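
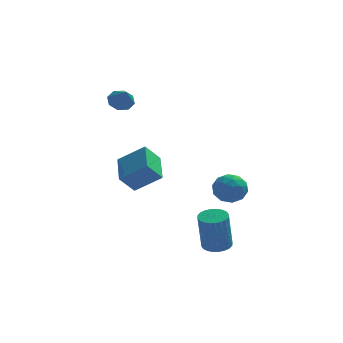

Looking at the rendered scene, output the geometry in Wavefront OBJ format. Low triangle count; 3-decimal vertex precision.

v 2.448 -2.602 -3.606
v 3.014 -3.047 -3.625
v 2.818 -3.382 -1.612
v 2.252 -2.938 -1.594
v 3.14 -2.801 -3.572
v 2.943 -3.136 -1.559
v 3.159 -2.525 -3.524
v 2.963 -2.86 -1.511
v 3.071 -2.261 -3.489
v 2.874 -2.596 -1.476
v 2.888 -2.049 -3.471
v 2.691 -2.384 -1.458
v 2.638 -1.921 -3.474
v 2.441 -2.256 -1.461
v 2.359 -1.896 -3.498
v 2.162 -2.231 -1.485
v 2.094 -1.98 -3.537
v 1.897 -2.315 -1.525
v 1.882 -2.158 -3.588
v 1.686 -2.493 -1.575
v 1.757 -2.404 -3.641
v 1.56 -2.739 -1.628
v 1.737 -2.68 -3.689
v 1.541 -3.015 -1.676
v 1.826 -2.944 -3.724
v 1.629 -3.279 -1.711
v 2.009 -3.156 -3.742
v 1.812 -3.491 -1.729
v 2.259 -3.284 -3.739
v 2.062 -3.619 -1.726
v 2.538 -3.309 -3.715
v 2.341 -3.644 -1.702
v 2.803 -3.225 -3.675
v 2.606 -3.56 -1.663
v 2.292 -0.936 -0.862
v 2.736 -0.515 -0.21
v 3.404 -1.845 -1.03
v 3.848 -1.424 -0.378
v 3.122 -1.908 -0.184
v 2.435 -1.346 -0.08
v 3.705 -1.014 -1.16
v 3.018 -0.452 -1.056
v 3.609 -0.563 -0.394
v 3.248 -1.115 0.209
v 2.892 -1.245 -1.449
v 2.531 -1.797 -0.846
v 2.417 -0.646 -0.521
v 3.723 -1.714 -0.719
v 3.297 -1.999 -0.605
v 3.557 -1.751 -0.222
v 2.24 -1.134 -0.445
v 2.5 -0.887 -0.062
v 2.727 -1.706 -0.047
v 3.64 -1.473 -1.178
v 3.9 -1.226 -0.795
v 2.583 -0.609 -1.018
v 2.843 -0.361 -0.635
v 3.413 -0.654 -1.193
v 3.19 -0.426 -0.246
v 3.844 -0.961 -0.345
v 3.76 -0.72 -0.805
v 3.356 -0.389 -0.743
v 2.978 -0.751 0.108
v 3.632 -1.285 0.009
v 3.205 -1.57 0.123
v 2.801 -1.24 0.184
v 3.492 -0.779 -0
v 2.508 -1.075 -1.249
v 3.162 -1.609 -1.348
v 3.339 -1.12 -1.424
v 2.935 -0.79 -1.363
v 2.296 -1.399 -0.895
v 2.95 -1.934 -0.994
v 2.784 -1.971 -0.497
v 2.38 -1.64 -0.435
v 2.648 -1.581 -1.24
v -1.372 -0.445 -1.098
v -2.08 -0.786 -0.191
v -1.492 1.256 -0.553
v -2.2 0.915 0.354
v -0.06 -0.655 -0.154
v -0.768 -0.996 0.753
v -0.18 1.046 0.391
v -0.888 0.705 1.298
v -2.099 3.724 3.172
v -1.733 3.365 2.695
v -1.801 2.916 4.008
v -1.436 3.734 2.946
v -1.527 4.097 3.329
v -1.953 4.241 3.62
v -2.464 4.083 3.648
v -2.761 3.714 3.398
v -2.67 3.351 3.014
v -2.244 3.206 2.723
f 2 1 5
f 2 5 3
f 3 5 6
f 3 6 4
f 5 1 7
f 5 7 6
f 6 7 8
f 6 8 4
f 7 1 9
f 7 9 8
f 8 9 10
f 8 10 4
f 9 1 11
f 9 11 10
f 10 11 12
f 10 12 4
f 11 1 13
f 11 13 12
f 12 13 14
f 12 14 4
f 13 1 15
f 13 15 14
f 14 15 16
f 14 16 4
f 15 1 17
f 15 17 16
f 16 17 18
f 16 18 4
f 17 1 19
f 17 19 18
f 18 19 20
f 18 20 4
f 19 1 21
f 19 21 20
f 20 21 22
f 20 22 4
f 21 1 23
f 21 23 22
f 22 23 24
f 22 24 4
f 23 1 25
f 23 25 24
f 24 25 26
f 24 26 4
f 25 1 27
f 25 27 26
f 26 27 28
f 26 28 4
f 27 1 29
f 27 29 28
f 28 29 30
f 28 30 4
f 29 1 31
f 29 31 30
f 30 31 32
f 30 32 4
f 31 1 33
f 31 33 32
f 32 33 34
f 32 34 4
f 33 1 2
f 33 2 34
f 34 2 3
f 34 3 4
f 35 72 51
f 72 46 75
f 51 75 40
f 72 75 51
f 35 51 47
f 51 40 52
f 47 52 36
f 51 52 47
f 35 47 56
f 47 36 57
f 56 57 42
f 47 57 56
f 35 56 68
f 56 42 71
f 68 71 45
f 56 71 68
f 35 68 72
f 68 45 76
f 72 76 46
f 68 76 72
f 36 52 63
f 52 40 66
f 63 66 44
f 52 66 63
f 40 75 53
f 75 46 74
f 53 74 39
f 75 74 53
f 46 76 73
f 76 45 69
f 73 69 37
f 76 69 73
f 45 71 70
f 71 42 58
f 70 58 41
f 71 58 70
f 42 57 62
f 57 36 59
f 62 59 43
f 57 59 62
f 38 64 50
f 64 44 65
f 50 65 39
f 64 65 50
f 38 50 48
f 50 39 49
f 48 49 37
f 50 49 48
f 38 48 55
f 48 37 54
f 55 54 41
f 48 54 55
f 38 55 60
f 55 41 61
f 60 61 43
f 55 61 60
f 38 60 64
f 60 43 67
f 64 67 44
f 60 67 64
f 39 65 53
f 65 44 66
f 53 66 40
f 65 66 53
f 37 49 73
f 49 39 74
f 73 74 46
f 49 74 73
f 41 54 70
f 54 37 69
f 70 69 45
f 54 69 70
f 43 61 62
f 61 41 58
f 62 58 42
f 61 58 62
f 44 67 63
f 67 43 59
f 63 59 36
f 67 59 63
f 78 80 77
f 81 78 77
f 77 80 79
f 79 81 77
f 78 84 80
f 82 78 81
f 82 84 78
f 80 84 79
f 83 81 79
f 79 84 83
f 83 82 81
f 84 82 83
f 86 85 88
f 86 88 87
f 88 85 89
f 88 89 87
f 89 85 90
f 89 90 87
f 90 85 91
f 90 91 87
f 91 85 92
f 91 92 87
f 92 85 93
f 92 93 87
f 93 85 94
f 93 94 87
f 94 85 86
f 94 86 87



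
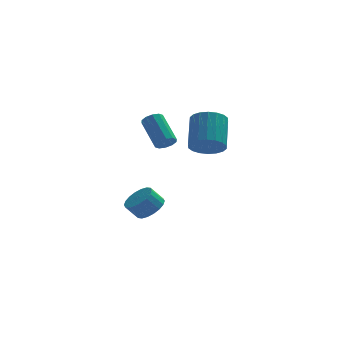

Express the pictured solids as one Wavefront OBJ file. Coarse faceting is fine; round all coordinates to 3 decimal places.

v 1.358 0.448 2.491
v 1.665 0.209 2.908
v 1.109 1.513 4.065
v 0.802 1.752 3.649
v 1.869 0.443 2.743
v 1.314 1.747 3.9
v 1.879 0.679 2.481
v 1.323 1.983 3.638
v 1.689 0.826 2.224
v 1.134 2.131 3.381
v 1.373 0.83 2.068
v 0.817 2.134 3.226
v 1.051 0.687 2.075
v 0.495 1.991 3.232
v 0.846 0.453 2.24
v 0.291 1.757 3.397
v 0.837 0.217 2.502
v 0.281 1.521 3.659
v 1.026 0.069 2.759
v 0.471 1.374 3.916
v 1.343 0.066 2.914
v 0.787 1.37 4.072
v 3.266 -0.196 2.428
v 4.14 -0.474 2.581
v 4.367 0.957 3.886
v 3.494 1.236 3.732
v 4.184 -0.201 2.274
v 4.411 1.23 3.579
v 4.045 0.074 1.997
v 4.273 1.505 3.302
v 3.753 0.295 1.805
v 3.98 1.726 3.11
v 3.364 0.419 1.736
v 3.591 1.85 3.041
v 2.956 0.422 1.805
v 3.183 1.853 3.11
v 2.609 0.302 1.997
v 2.836 1.733 3.302
v 2.393 0.083 2.274
v 2.62 1.514 3.579
v 2.349 -0.19 2.581
v 2.576 1.241 3.886
v 2.487 -0.465 2.858
v 2.715 0.966 4.163
v 2.78 -0.686 3.05
v 3.007 0.745 4.355
v 3.169 -0.81 3.119
v 3.396 0.621 4.424
v 3.577 -0.813 3.05
v 3.804 0.618 4.355
v 3.924 -0.693 2.858
v 4.151 0.738 4.163
v 0.859 3.787 -3.187
v 1.34 4.39 -2.744
v 0.703 4.316 -1.95
v 0.221 3.713 -2.393
v 1.075 4.613 -2.936
v 0.438 4.539 -2.143
v 0.767 4.672 -3.178
v 0.13 4.598 -2.385
v 0.477 4.556 -3.421
v -0.16 4.482 -2.628
v 0.263 4.288 -3.619
v -0.374 4.214 -2.825
v 0.167 3.92 -3.73
v -0.471 3.846 -2.937
v 0.207 3.526 -3.734
v -0.43 3.452 -2.941
v 0.377 3.184 -3.63
v -0.26 3.11 -2.836
v 0.642 2.961 -3.437
v 0.005 2.887 -2.644
v 0.95 2.902 -3.195
v 0.313 2.828 -2.402
v 1.24 3.018 -2.952
v 0.603 2.944 -2.159
v 1.454 3.286 -2.755
v 0.817 3.212 -1.961
v 1.551 3.654 -2.643
v 0.913 3.58 -1.85
v 1.51 4.048 -2.639
v 0.873 3.974 -1.846
f 2 1 5
f 2 5 3
f 3 5 6
f 3 6 4
f 5 1 7
f 5 7 6
f 6 7 8
f 6 8 4
f 7 1 9
f 7 9 8
f 8 9 10
f 8 10 4
f 9 1 11
f 9 11 10
f 10 11 12
f 10 12 4
f 11 1 13
f 11 13 12
f 12 13 14
f 12 14 4
f 13 1 15
f 13 15 14
f 14 15 16
f 14 16 4
f 15 1 17
f 15 17 16
f 16 17 18
f 16 18 4
f 17 1 19
f 17 19 18
f 18 19 20
f 18 20 4
f 19 1 21
f 19 21 20
f 20 21 22
f 20 22 4
f 21 1 2
f 21 2 22
f 22 2 3
f 22 3 4
f 24 23 27
f 24 27 25
f 25 27 28
f 25 28 26
f 27 23 29
f 27 29 28
f 28 29 30
f 28 30 26
f 29 23 31
f 29 31 30
f 30 31 32
f 30 32 26
f 31 23 33
f 31 33 32
f 32 33 34
f 32 34 26
f 33 23 35
f 33 35 34
f 34 35 36
f 34 36 26
f 35 23 37
f 35 37 36
f 36 37 38
f 36 38 26
f 37 23 39
f 37 39 38
f 38 39 40
f 38 40 26
f 39 23 41
f 39 41 40
f 40 41 42
f 40 42 26
f 41 23 43
f 41 43 42
f 42 43 44
f 42 44 26
f 43 23 45
f 43 45 44
f 44 45 46
f 44 46 26
f 45 23 47
f 45 47 46
f 46 47 48
f 46 48 26
f 47 23 49
f 47 49 48
f 48 49 50
f 48 50 26
f 49 23 51
f 49 51 50
f 50 51 52
f 50 52 26
f 51 23 24
f 51 24 52
f 52 24 25
f 52 25 26
f 54 53 57
f 54 57 55
f 55 57 58
f 55 58 56
f 57 53 59
f 57 59 58
f 58 59 60
f 58 60 56
f 59 53 61
f 59 61 60
f 60 61 62
f 60 62 56
f 61 53 63
f 61 63 62
f 62 63 64
f 62 64 56
f 63 53 65
f 63 65 64
f 64 65 66
f 64 66 56
f 65 53 67
f 65 67 66
f 66 67 68
f 66 68 56
f 67 53 69
f 67 69 68
f 68 69 70
f 68 70 56
f 69 53 71
f 69 71 70
f 70 71 72
f 70 72 56
f 71 53 73
f 71 73 72
f 72 73 74
f 72 74 56
f 73 53 75
f 73 75 74
f 74 75 76
f 74 76 56
f 75 53 77
f 75 77 76
f 76 77 78
f 76 78 56
f 77 53 79
f 77 79 78
f 78 79 80
f 78 80 56
f 79 53 81
f 79 81 80
f 80 81 82
f 80 82 56
f 81 53 54
f 81 54 82
f 82 54 55
f 82 55 56



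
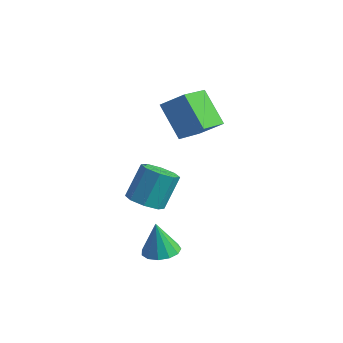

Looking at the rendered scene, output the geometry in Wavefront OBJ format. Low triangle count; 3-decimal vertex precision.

v 0.639 -0.958 -4.096
v 1.19 -1.635 -3.651
v 1.232 -0.539 -2.038
v 0.681 0.138 -2.484
v 1.602 -1.121 -4.011
v 1.644 -0.025 -2.398
v 1.449 -0.512 -4.421
v 1.491 0.584 -2.808
v 0.822 -0.164 -4.641
v 0.864 0.932 -3.028
v 0.088 -0.281 -4.542
v 0.13 0.815 -2.929
v -0.324 -0.795 -4.182
v -0.282 0.301 -2.569
v -0.171 -1.404 -3.772
v -0.129 -0.308 -2.159
v 0.456 -1.752 -3.552
v 0.498 -0.656 -1.939
v 3.388 -3.011 -4.798
v 4.198 -3.392 -4.633
v 3.052 -2.989 -3.102
v 4.273 -2.885 -4.625
v 4.067 -2.418 -4.672
v 3.645 -2.139 -4.759
v 3.142 -2.137 -4.859
v 2.717 -2.413 -4.939
v 2.505 -2.878 -4.975
v 2.574 -3.386 -4.955
v 2.901 -3.775 -4.885
v 3.382 -3.921 -4.787
v 3.866 -3.779 -4.693
v -0.672 3.21 0.21
v -0.333 1.286 1.059
v 0.336 3.769 1.073
v 0.675 1.845 1.922
v 0.825 2.815 -1.282
v 1.164 0.891 -0.433
v 1.833 3.374 -0.419
v 2.172 1.45 0.43
f 2 1 5
f 2 5 3
f 3 5 6
f 3 6 4
f 5 1 7
f 5 7 6
f 6 7 8
f 6 8 4
f 7 1 9
f 7 9 8
f 8 9 10
f 8 10 4
f 9 1 11
f 9 11 10
f 10 11 12
f 10 12 4
f 11 1 13
f 11 13 12
f 12 13 14
f 12 14 4
f 13 1 15
f 13 15 14
f 14 15 16
f 14 16 4
f 15 1 17
f 15 17 16
f 16 17 18
f 16 18 4
f 17 1 2
f 17 2 18
f 18 2 3
f 18 3 4
f 20 19 22
f 20 22 21
f 22 19 23
f 22 23 21
f 23 19 24
f 23 24 21
f 24 19 25
f 24 25 21
f 25 19 26
f 25 26 21
f 26 19 27
f 26 27 21
f 27 19 28
f 27 28 21
f 28 19 29
f 28 29 21
f 29 19 30
f 29 30 21
f 30 19 31
f 30 31 21
f 31 19 20
f 31 20 21
f 33 35 32
f 36 33 32
f 32 35 34
f 34 36 32
f 33 39 35
f 37 33 36
f 37 39 33
f 35 39 34
f 38 36 34
f 34 39 38
f 38 37 36
f 39 37 38



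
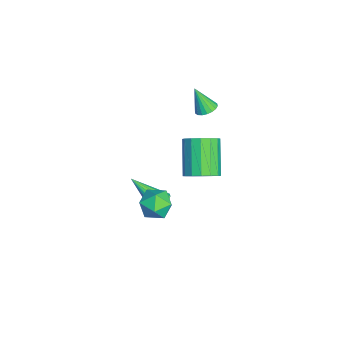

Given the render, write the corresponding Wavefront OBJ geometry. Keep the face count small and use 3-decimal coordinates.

v -2.234 2.55 1.512
v -1.699 2.328 1.549
v -2.546 2.01 2.788
v -1.672 2.562 1.655
v -1.756 2.793 1.732
v -1.935 2.977 1.766
v -2.172 3.075 1.749
v -2.423 3.07 1.686
v -2.635 2.961 1.588
v -2.769 2.771 1.475
v -2.796 2.537 1.369
v -2.712 2.306 1.292
v -2.533 2.123 1.258
v -2.295 2.024 1.275
v -2.045 2.029 1.338
v -1.833 2.138 1.436
v 2.774 2.022 1.565
v 3.292 2.389 2.13
v 1.844 2.446 3.42
v 1.326 2.078 2.855
v 3.108 2.723 1.909
v 1.661 2.78 3.2
v 2.835 2.869 1.597
v 1.388 2.926 2.887
v 2.546 2.788 1.275
v 1.098 2.844 2.566
v 2.317 2.501 1.032
v 0.87 2.558 2.322
v 2.211 2.086 0.931
v 0.764 2.143 2.221
v 2.256 1.654 1
v 0.808 1.711 2.29
v 2.439 1.32 1.22
v 0.992 1.377 2.511
v 2.712 1.174 1.533
v 1.265 1.231 2.823
v 3.002 1.256 1.854
v 1.554 1.312 3.145
v 3.23 1.542 2.098
v 1.783 1.599 3.388
v 3.336 1.957 2.199
v 1.889 2.014 3.489
v 1.572 0.046 -1.218
v 1.866 0.479 -0.494
v 2.874 -0.559 -1.386
v 3.168 -0.126 -0.662
v 2.568 -0.782 -0.577
v 1.763 -0.409 -0.473
v 2.977 0.329 -1.407
v 2.172 0.702 -1.303
v 2.734 0.654 -0.611
v 2.482 -0.033 -0.097
v 2.258 -0.047 -1.783
v 2.006 -0.734 -1.269
v -0.271 0.291 -3.811
v -0.014 0.668 -3.362
v -0.789 -1.071 -2.369
v -0.306 0.762 -3.378
v -0.589 0.747 -3.494
v -0.799 0.628 -3.682
v -0.889 0.432 -3.899
v -0.837 0.204 -4.097
v -0.655 -0.005 -4.228
v -0.386 -0.145 -4.265
v -0.09 -0.186 -4.197
v 0.165 -0.117 -4.04
v 0.319 0.045 -3.832
v 0.339 0.264 -3.618
v 0.218 0.489 -3.449
f 2 1 4
f 2 4 3
f 4 1 5
f 4 5 3
f 5 1 6
f 5 6 3
f 6 1 7
f 6 7 3
f 7 1 8
f 7 8 3
f 8 1 9
f 8 9 3
f 9 1 10
f 9 10 3
f 10 1 11
f 10 11 3
f 11 1 12
f 11 12 3
f 12 1 13
f 12 13 3
f 13 1 14
f 13 14 3
f 14 1 15
f 14 15 3
f 15 1 16
f 15 16 3
f 16 1 2
f 16 2 3
f 18 17 21
f 18 21 19
f 19 21 22
f 19 22 20
f 21 17 23
f 21 23 22
f 22 23 24
f 22 24 20
f 23 17 25
f 23 25 24
f 24 25 26
f 24 26 20
f 25 17 27
f 25 27 26
f 26 27 28
f 26 28 20
f 27 17 29
f 27 29 28
f 28 29 30
f 28 30 20
f 29 17 31
f 29 31 30
f 30 31 32
f 30 32 20
f 31 17 33
f 31 33 32
f 32 33 34
f 32 34 20
f 33 17 35
f 33 35 34
f 34 35 36
f 34 36 20
f 35 17 37
f 35 37 36
f 36 37 38
f 36 38 20
f 37 17 39
f 37 39 38
f 38 39 40
f 38 40 20
f 39 17 41
f 39 41 40
f 40 41 42
f 40 42 20
f 41 17 18
f 41 18 42
f 42 18 19
f 42 19 20
f 43 54 48
f 43 48 44
f 43 44 50
f 43 50 53
f 43 53 54
f 44 48 52
f 48 54 47
f 54 53 45
f 53 50 49
f 50 44 51
f 46 52 47
f 46 47 45
f 46 45 49
f 46 49 51
f 46 51 52
f 47 52 48
f 45 47 54
f 49 45 53
f 51 49 50
f 52 51 44
f 56 55 58
f 56 58 57
f 58 55 59
f 58 59 57
f 59 55 60
f 59 60 57
f 60 55 61
f 60 61 57
f 61 55 62
f 61 62 57
f 62 55 63
f 62 63 57
f 63 55 64
f 63 64 57
f 64 55 65
f 64 65 57
f 65 55 66
f 65 66 57
f 66 55 67
f 66 67 57
f 67 55 68
f 67 68 57
f 68 55 69
f 68 69 57
f 69 55 56
f 69 56 57



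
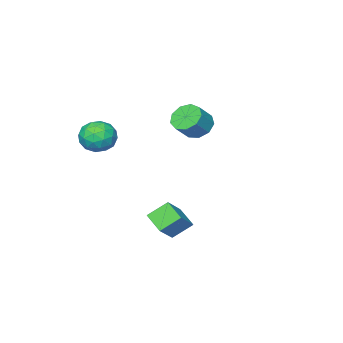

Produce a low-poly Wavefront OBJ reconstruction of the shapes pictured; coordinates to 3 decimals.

v 2.827 -0.546 1.462
v 3.786 -0.899 1.211
v 2.174 -2.081 1.129
v 3.133 -2.434 0.878
v 2.906 -2.194 1.876
v 3.309 -1.245 2.082
v 2.651 -1.735 0.258
v 3.054 -0.786 0.464
v 3.676 -1.634 0.467
v 3.834 -1.918 1.467
v 2.126 -1.062 0.873
v 2.284 -1.346 1.873
v 3.364 -0.588 1.366
v 2.596 -2.392 0.974
v 2.463 -2.251 1.561
v 3.026 -2.459 1.413
v 3.084 -0.791 1.878
v 3.647 -0.999 1.73
v 3.13 -1.76 2.121
v 2.313 -1.981 0.61
v 2.876 -2.189 0.462
v 2.934 -0.521 0.927
v 3.497 -0.729 0.779
v 2.83 -1.22 0.219
v 3.863 -1.227 0.781
v 3.479 -2.129 0.585
v 3.196 -1.718 0.221
v 3.433 -1.161 0.342
v 3.955 -1.394 1.369
v 3.572 -2.296 1.173
v 3.438 -2.155 1.76
v 3.675 -1.597 1.881
v 3.891 -1.826 0.931
v 2.388 -0.684 1.167
v 2.005 -1.586 0.971
v 2.285 -1.383 0.459
v 2.522 -0.825 0.58
v 2.481 -0.851 1.755
v 2.097 -1.753 1.559
v 2.527 -1.819 1.998
v 2.764 -1.262 2.119
v 2.069 -1.154 1.409
v -3.832 -1.528 -0.12
v -3.321 -2.162 -0.608
v -2.376 -2.107 0.312
v -2.888 -1.472 0.8
v -3.169 -1.56 -0.799
v -2.224 -1.505 0.121
v -3.328 -0.943 -0.673
v -2.383 -0.887 0.247
v -3.723 -0.599 -0.288
v -2.778 -0.544 0.632
v -4.169 -0.69 0.175
v -3.224 -0.635 1.096
v -4.458 -1.173 0.501
v -3.513 -1.117 1.421
v -4.454 -1.822 0.536
v -3.509 -1.766 1.456
v -4.159 -2.333 0.264
v -3.214 -2.278 1.184
v -3.712 -2.467 -0.188
v -2.767 -2.412 0.732
v 1.88 1.843 -3.988
v 0.98 2.381 -3.187
v 2.042 2.973 -4.566
v 1.142 3.512 -3.765
v 3.018 2.208 -2.955
v 2.118 2.747 -2.154
v 3.18 3.339 -3.533
v 2.28 3.877 -2.732
f 1 38 17
f 38 12 41
f 17 41 6
f 38 41 17
f 1 17 13
f 17 6 18
f 13 18 2
f 17 18 13
f 1 13 22
f 13 2 23
f 22 23 8
f 13 23 22
f 1 22 34
f 22 8 37
f 34 37 11
f 22 37 34
f 1 34 38
f 34 11 42
f 38 42 12
f 34 42 38
f 2 18 29
f 18 6 32
f 29 32 10
f 18 32 29
f 6 41 19
f 41 12 40
f 19 40 5
f 41 40 19
f 12 42 39
f 42 11 35
f 39 35 3
f 42 35 39
f 11 37 36
f 37 8 24
f 36 24 7
f 37 24 36
f 8 23 28
f 23 2 25
f 28 25 9
f 23 25 28
f 4 30 16
f 30 10 31
f 16 31 5
f 30 31 16
f 4 16 14
f 16 5 15
f 14 15 3
f 16 15 14
f 4 14 21
f 14 3 20
f 21 20 7
f 14 20 21
f 4 21 26
f 21 7 27
f 26 27 9
f 21 27 26
f 4 26 30
f 26 9 33
f 30 33 10
f 26 33 30
f 5 31 19
f 31 10 32
f 19 32 6
f 31 32 19
f 3 15 39
f 15 5 40
f 39 40 12
f 15 40 39
f 7 20 36
f 20 3 35
f 36 35 11
f 20 35 36
f 9 27 28
f 27 7 24
f 28 24 8
f 27 24 28
f 10 33 29
f 33 9 25
f 29 25 2
f 33 25 29
f 44 43 47
f 44 47 45
f 45 47 48
f 45 48 46
f 47 43 49
f 47 49 48
f 48 49 50
f 48 50 46
f 49 43 51
f 49 51 50
f 50 51 52
f 50 52 46
f 51 43 53
f 51 53 52
f 52 53 54
f 52 54 46
f 53 43 55
f 53 55 54
f 54 55 56
f 54 56 46
f 55 43 57
f 55 57 56
f 56 57 58
f 56 58 46
f 57 43 59
f 57 59 58
f 58 59 60
f 58 60 46
f 59 43 61
f 59 61 60
f 60 61 62
f 60 62 46
f 61 43 44
f 61 44 62
f 62 44 45
f 62 45 46
f 64 66 63
f 67 64 63
f 63 66 65
f 65 67 63
f 64 70 66
f 68 64 67
f 68 70 64
f 66 70 65
f 69 67 65
f 65 70 69
f 69 68 67
f 70 68 69



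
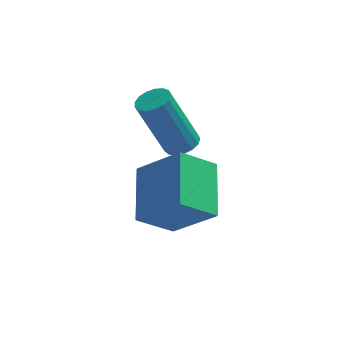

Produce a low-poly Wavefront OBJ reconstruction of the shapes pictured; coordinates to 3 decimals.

v -2.698 2.642 -1.244
v -2.219 2.407 -1.046
v -3.062 2.362 0.942
v -3.542 2.598 0.744
v -2.175 2.675 -1.021
v -3.018 2.63 0.967
v -2.251 2.935 -1.048
v -3.094 2.891 0.941
v -2.429 3.129 -1.119
v -3.272 3.084 0.869
v -2.669 3.211 -1.219
v -3.513 3.166 0.769
v -2.916 3.163 -1.325
v -3.759 3.118 0.663
v -3.113 2.995 -1.412
v -3.956 2.951 0.576
v -3.215 2.747 -1.461
v -4.058 2.702 0.527
v -3.199 2.475 -1.46
v -4.042 2.43 0.528
v -3.068 2.241 -1.41
v -3.911 2.196 0.578
v -2.852 2.099 -1.321
v -3.695 2.054 0.667
v -2.601 2.081 -1.215
v -3.444 2.037 0.773
v -2.373 2.192 -1.116
v -3.216 2.148 0.872
v -2.868 0.969 -3.828
v -3.913 0.513 -2.932
v -2.955 2.726 -3.034
v -3.999 2.27 -2.138
v -1.581 0.47 -2.582
v -2.625 0.014 -1.686
v -1.667 2.227 -1.788
v -2.712 1.771 -0.892
f 2 1 5
f 2 5 3
f 3 5 6
f 3 6 4
f 5 1 7
f 5 7 6
f 6 7 8
f 6 8 4
f 7 1 9
f 7 9 8
f 8 9 10
f 8 10 4
f 9 1 11
f 9 11 10
f 10 11 12
f 10 12 4
f 11 1 13
f 11 13 12
f 12 13 14
f 12 14 4
f 13 1 15
f 13 15 14
f 14 15 16
f 14 16 4
f 15 1 17
f 15 17 16
f 16 17 18
f 16 18 4
f 17 1 19
f 17 19 18
f 18 19 20
f 18 20 4
f 19 1 21
f 19 21 20
f 20 21 22
f 20 22 4
f 21 1 23
f 21 23 22
f 22 23 24
f 22 24 4
f 23 1 25
f 23 25 24
f 24 25 26
f 24 26 4
f 25 1 27
f 25 27 26
f 26 27 28
f 26 28 4
f 27 1 2
f 27 2 28
f 28 2 3
f 28 3 4
f 30 32 29
f 33 30 29
f 29 32 31
f 31 33 29
f 30 36 32
f 34 30 33
f 34 36 30
f 32 36 31
f 35 33 31
f 31 36 35
f 35 34 33
f 36 34 35



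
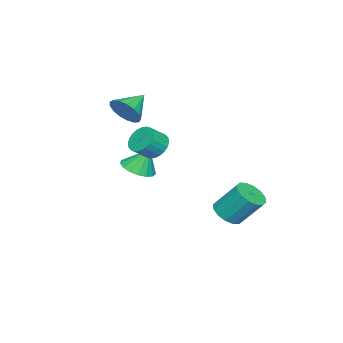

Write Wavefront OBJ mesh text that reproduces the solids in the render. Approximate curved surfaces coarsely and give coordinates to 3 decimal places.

v -2.591 -2.816 3.266
v -2.009 -2.395 4.073
v -4.049 -2.384 4.094
v -2.076 -1.998 3.748
v -2.261 -1.788 3.313
v -2.522 -1.814 2.868
v -2.798 -2.07 2.513
v -3.027 -2.496 2.332
v -3.157 -2.995 2.364
v -3.157 -3.453 2.603
v -3.027 -3.766 2.994
v -2.798 -3.86 3.448
v -2.521 -3.715 3.86
v -2.26 -3.364 4.136
v -2.076 -2.888 4.213
v -0.706 0.013 1.851
v -0.03 0.287 1.289
v 0.781 -0.198 2.028
v 0.106 -0.473 2.589
v -0.059 0.571 1.508
v 0.752 0.085 2.247
v -0.187 0.769 1.778
v 0.624 0.283 2.517
v -0.393 0.853 2.06
v 0.418 0.367 2.799
v -0.647 0.808 2.31
v 0.164 0.322 3.048
v -0.91 0.643 2.489
v -0.099 0.157 3.228
v -1.142 0.381 2.572
v -0.331 -0.105 3.311
v -1.307 0.064 2.545
v -0.496 -0.422 3.283
v -1.381 -0.262 2.412
v -0.57 -0.747 3.151
v -1.352 -0.545 2.193
v -0.541 -1.031 2.932
v -1.224 -0.743 1.923
v -0.413 -1.229 2.662
v -1.018 -0.827 1.641
v -0.207 -1.313 2.38
v -0.764 -0.782 1.392
v 0.047 -1.268 2.13
v -0.501 -0.617 1.212
v 0.31 -1.103 1.951
v -0.269 -0.355 1.129
v 0.542 -0.841 1.868
v -0.104 -0.038 1.157
v 0.707 -0.524 1.895
v -3.298 3.05 -3.626
v -2.618 3.665 -4.05
v -2.782 4.984 -2.398
v -3.462 4.37 -1.974
v -3.081 3.831 -4.228
v -3.244 5.151 -2.577
v -3.601 3.788 -4.245
v -3.765 5.108 -2.594
v -4.041 3.548 -4.096
v -4.204 4.867 -2.445
v -4.282 3.174 -3.821
v -4.445 4.493 -2.17
v -4.259 2.767 -3.494
v -4.422 4.086 -1.843
v -3.978 2.436 -3.202
v -4.142 3.755 -1.55
v -3.516 2.269 -3.023
v -3.679 3.589 -1.372
v -2.995 2.312 -3.006
v -3.159 3.632 -1.355
v -2.556 2.553 -3.155
v -2.719 3.872 -1.504
v -2.315 2.927 -3.43
v -2.478 4.246 -1.779
v -2.338 3.334 -3.757
v -2.501 4.653 -2.106
v -2.508 -2 -0.848
v -1.556 -1.519 -0.938
v -2.692 -1.36 0.628
v -1.885 -1.176 -1.128
v -2.357 -1.022 -1.254
v -2.864 -1.091 -1.287
v -3.288 -1.369 -1.219
v -3.534 -1.792 -1.067
v -3.545 -2.262 -0.864
v -3.318 -2.672 -0.658
v -2.906 -2.929 -0.495
v -2.402 -2.972 -0.414
v -1.923 -2.793 -0.431
v -1.577 -2.432 -0.545
v -1.445 -1.973 -0.728
f 2 1 4
f 2 4 3
f 4 1 5
f 4 5 3
f 5 1 6
f 5 6 3
f 6 1 7
f 6 7 3
f 7 1 8
f 7 8 3
f 8 1 9
f 8 9 3
f 9 1 10
f 9 10 3
f 10 1 11
f 10 11 3
f 11 1 12
f 11 12 3
f 12 1 13
f 12 13 3
f 13 1 14
f 13 14 3
f 14 1 15
f 14 15 3
f 15 1 2
f 15 2 3
f 17 16 20
f 17 20 18
f 18 20 21
f 18 21 19
f 20 16 22
f 20 22 21
f 21 22 23
f 21 23 19
f 22 16 24
f 22 24 23
f 23 24 25
f 23 25 19
f 24 16 26
f 24 26 25
f 25 26 27
f 25 27 19
f 26 16 28
f 26 28 27
f 27 28 29
f 27 29 19
f 28 16 30
f 28 30 29
f 29 30 31
f 29 31 19
f 30 16 32
f 30 32 31
f 31 32 33
f 31 33 19
f 32 16 34
f 32 34 33
f 33 34 35
f 33 35 19
f 34 16 36
f 34 36 35
f 35 36 37
f 35 37 19
f 36 16 38
f 36 38 37
f 37 38 39
f 37 39 19
f 38 16 40
f 38 40 39
f 39 40 41
f 39 41 19
f 40 16 42
f 40 42 41
f 41 42 43
f 41 43 19
f 42 16 44
f 42 44 43
f 43 44 45
f 43 45 19
f 44 16 46
f 44 46 45
f 45 46 47
f 45 47 19
f 46 16 48
f 46 48 47
f 47 48 49
f 47 49 19
f 48 16 17
f 48 17 49
f 49 17 18
f 49 18 19
f 51 50 54
f 51 54 52
f 52 54 55
f 52 55 53
f 54 50 56
f 54 56 55
f 55 56 57
f 55 57 53
f 56 50 58
f 56 58 57
f 57 58 59
f 57 59 53
f 58 50 60
f 58 60 59
f 59 60 61
f 59 61 53
f 60 50 62
f 60 62 61
f 61 62 63
f 61 63 53
f 62 50 64
f 62 64 63
f 63 64 65
f 63 65 53
f 64 50 66
f 64 66 65
f 65 66 67
f 65 67 53
f 66 50 68
f 66 68 67
f 67 68 69
f 67 69 53
f 68 50 70
f 68 70 69
f 69 70 71
f 69 71 53
f 70 50 72
f 70 72 71
f 71 72 73
f 71 73 53
f 72 50 74
f 72 74 73
f 73 74 75
f 73 75 53
f 74 50 51
f 74 51 75
f 75 51 52
f 75 52 53
f 77 76 79
f 77 79 78
f 79 76 80
f 79 80 78
f 80 76 81
f 80 81 78
f 81 76 82
f 81 82 78
f 82 76 83
f 82 83 78
f 83 76 84
f 83 84 78
f 84 76 85
f 84 85 78
f 85 76 86
f 85 86 78
f 86 76 87
f 86 87 78
f 87 76 88
f 87 88 78
f 88 76 89
f 88 89 78
f 89 76 90
f 89 90 78
f 90 76 77
f 90 77 78



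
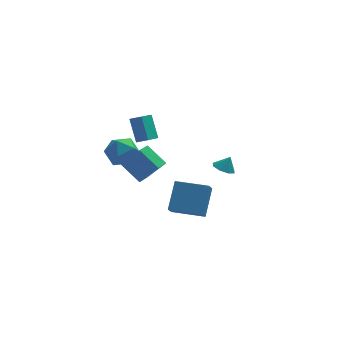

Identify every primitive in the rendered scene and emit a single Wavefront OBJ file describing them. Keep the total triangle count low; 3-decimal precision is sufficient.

v -1.391 0.471 3.75
v -1.626 1.535 5.27
v -2.094 0.791 3.418
v -2.328 1.854 4.939
v -0.532 1.646 3.061
v -0.766 2.709 4.582
v -1.234 1.965 2.73
v -1.469 3.029 4.25
v -0.728 -3.827 -0.063
v -1.086 -4.561 0.747
v -0.027 -2.454 1.493
v -0.385 -3.188 2.302
v 1.205 -4.792 -0.082
v 0.847 -5.526 0.727
v 1.906 -3.419 1.473
v 1.548 -4.153 2.283
v 3.728 1.498 -0.317
v 4.138 2.146 -0.606
v 4.192 1.622 0.617
v 3.587 2.305 -0.353
v 3.118 1.992 -0.078
v 3.006 1.389 0.057
v 3.317 0.85 -0.027
v 3.869 0.691 -0.281
v 4.338 1.005 -0.555
v 4.45 1.608 -0.69
v -2.072 3.011 2.302
v -1.573 2.479 1.272
v -3.927 2.381 1.728
v -3.428 1.849 0.698
v -3.187 1.365 1.838
v -2.04 1.754 2.192
v -3.46 3.106 0.808
v -2.313 3.495 1.162
v -2.431 2.538 0.348
v -2.262 1.462 0.985
v -3.238 3.398 2.015
v -3.069 2.322 2.652
v -0.356 2.548 -0.474
v -1.39 3.639 0.639
v -1.499 3.2 -2.175
v -2.532 4.291 -1.062
v 0.292 3.309 -0.618
v -0.741 4.4 0.495
v -0.85 3.961 -2.319
v -1.884 5.052 -1.206
f 2 4 1
f 5 2 1
f 1 4 3
f 3 5 1
f 2 8 4
f 6 2 5
f 6 8 2
f 4 8 3
f 7 5 3
f 3 8 7
f 7 6 5
f 8 6 7
f 10 12 9
f 13 10 9
f 9 12 11
f 11 13 9
f 10 16 12
f 14 10 13
f 14 16 10
f 12 16 11
f 15 13 11
f 11 16 15
f 15 14 13
f 16 14 15
f 18 17 20
f 18 20 19
f 20 17 21
f 20 21 19
f 21 17 22
f 21 22 19
f 22 17 23
f 22 23 19
f 23 17 24
f 23 24 19
f 24 17 25
f 24 25 19
f 25 17 26
f 25 26 19
f 26 17 18
f 26 18 19
f 27 38 32
f 27 32 28
f 27 28 34
f 27 34 37
f 27 37 38
f 28 32 36
f 32 38 31
f 38 37 29
f 37 34 33
f 34 28 35
f 30 36 31
f 30 31 29
f 30 29 33
f 30 33 35
f 30 35 36
f 31 36 32
f 29 31 38
f 33 29 37
f 35 33 34
f 36 35 28
f 40 42 39
f 43 40 39
f 39 42 41
f 41 43 39
f 40 46 42
f 44 40 43
f 44 46 40
f 42 46 41
f 45 43 41
f 41 46 45
f 45 44 43
f 46 44 45



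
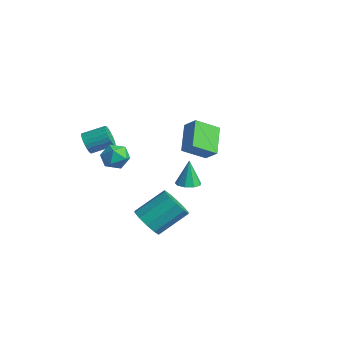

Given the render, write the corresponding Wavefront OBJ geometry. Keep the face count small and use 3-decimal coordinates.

v -1.122 -2.61 2.299
v -0.544 -3.238 2.755
v -2.296 -3.642 2.365
v -1.718 -4.27 2.821
v -2.005 -3.462 3.27
v -1.279 -2.824 3.229
v -1.561 -4.056 1.891
v -0.835 -3.418 1.85
v -0.816 -4.131 2.503
v -1.09 -3.765 3.355
v -1.75 -3.115 1.765
v -2.024 -2.749 2.617
v -0.143 0.783 -0.632
v 0.615 0.672 -0.487
v -0.437 1.057 1.112
v 0.521 1.189 -0.584
v 0.117 1.515 -0.703
v -0.41 1.499 -0.789
v -0.811 1.148 -0.802
v -0.9 0.626 -0.735
v -0.635 0.178 -0.62
v -0.14 0.013 -0.511
v 0.354 0.208 -0.458
v -1.894 1.482 1.062
v -3.267 2.631 2.196
v -1.448 2.948 0.116
v -2.822 4.097 1.251
v -1.058 1.723 1.829
v -2.432 2.872 2.964
v -0.613 3.189 0.884
v -1.986 4.338 2.018
v 3.8 -4.702 0.357
v 4.178 -4.169 -0.478
v 4.557 -2.425 0.808
v 4.18 -2.958 1.643
v 3.533 -4.057 -0.44
v 3.912 -2.312 0.845
v 2.991 -4.191 -0.098
v 3.37 -2.446 1.188
v 2.758 -4.521 0.418
v 3.137 -2.776 1.704
v 2.923 -4.92 0.911
v 3.302 -3.175 2.196
v 3.423 -5.235 1.192
v 3.802 -3.491 2.478
v 4.068 -5.348 1.155
v 4.447 -3.603 2.44
v 4.61 -5.214 0.812
v 4.989 -3.469 2.098
v 4.843 -4.884 0.296
v 5.222 -3.139 1.582
v 4.678 -4.485 -0.196
v 5.057 -2.74 1.089
v -3.541 -4.077 2.787
v -3.188 -4.514 3.327
v -2.527 -3.281 3.894
v -2.879 -2.843 3.353
v -2.983 -4.521 3.103
v -2.322 -3.287 3.669
v -2.862 -4.46 2.83
v -2.201 -3.226 3.396
v -2.846 -4.341 2.55
v -2.185 -3.107 3.117
v -2.934 -4.181 2.307
v -2.273 -2.947 2.873
v -3.116 -4.006 2.136
v -2.455 -2.772 2.703
v -3.362 -3.841 2.065
v -2.701 -2.607 2.632
v -3.635 -3.713 2.103
v -2.974 -2.479 2.67
v -3.893 -3.639 2.246
v -3.232 -2.406 2.813
v -4.098 -3.633 2.471
v -3.437 -2.399 3.037
v -4.219 -3.694 2.744
v -3.558 -2.46 3.31
v -4.235 -3.813 3.023
v -3.574 -2.579 3.59
v -4.147 -3.973 3.267
v -3.486 -2.739 3.833
v -3.965 -4.148 3.437
v -3.304 -2.914 4.004
v -3.719 -4.313 3.508
v -3.058 -3.079 4.075
v -3.446 -4.441 3.47
v -2.785 -3.207 4.037
f 1 12 6
f 1 6 2
f 1 2 8
f 1 8 11
f 1 11 12
f 2 6 10
f 6 12 5
f 12 11 3
f 11 8 7
f 8 2 9
f 4 10 5
f 4 5 3
f 4 3 7
f 4 7 9
f 4 9 10
f 5 10 6
f 3 5 12
f 7 3 11
f 9 7 8
f 10 9 2
f 14 13 16
f 14 16 15
f 16 13 17
f 16 17 15
f 17 13 18
f 17 18 15
f 18 13 19
f 18 19 15
f 19 13 20
f 19 20 15
f 20 13 21
f 20 21 15
f 21 13 22
f 21 22 15
f 22 13 23
f 22 23 15
f 23 13 14
f 23 14 15
f 25 27 24
f 28 25 24
f 24 27 26
f 26 28 24
f 25 31 27
f 29 25 28
f 29 31 25
f 27 31 26
f 30 28 26
f 26 31 30
f 30 29 28
f 31 29 30
f 33 32 36
f 33 36 34
f 34 36 37
f 34 37 35
f 36 32 38
f 36 38 37
f 37 38 39
f 37 39 35
f 38 32 40
f 38 40 39
f 39 40 41
f 39 41 35
f 40 32 42
f 40 42 41
f 41 42 43
f 41 43 35
f 42 32 44
f 42 44 43
f 43 44 45
f 43 45 35
f 44 32 46
f 44 46 45
f 45 46 47
f 45 47 35
f 46 32 48
f 46 48 47
f 47 48 49
f 47 49 35
f 48 32 50
f 48 50 49
f 49 50 51
f 49 51 35
f 50 32 52
f 50 52 51
f 51 52 53
f 51 53 35
f 52 32 33
f 52 33 53
f 53 33 34
f 53 34 35
f 55 54 58
f 55 58 56
f 56 58 59
f 56 59 57
f 58 54 60
f 58 60 59
f 59 60 61
f 59 61 57
f 60 54 62
f 60 62 61
f 61 62 63
f 61 63 57
f 62 54 64
f 62 64 63
f 63 64 65
f 63 65 57
f 64 54 66
f 64 66 65
f 65 66 67
f 65 67 57
f 66 54 68
f 66 68 67
f 67 68 69
f 67 69 57
f 68 54 70
f 68 70 69
f 69 70 71
f 69 71 57
f 70 54 72
f 70 72 71
f 71 72 73
f 71 73 57
f 72 54 74
f 72 74 73
f 73 74 75
f 73 75 57
f 74 54 76
f 74 76 75
f 75 76 77
f 75 77 57
f 76 54 78
f 76 78 77
f 77 78 79
f 77 79 57
f 78 54 80
f 78 80 79
f 79 80 81
f 79 81 57
f 80 54 82
f 80 82 81
f 81 82 83
f 81 83 57
f 82 54 84
f 82 84 83
f 83 84 85
f 83 85 57
f 84 54 86
f 84 86 85
f 85 86 87
f 85 87 57
f 86 54 55
f 86 55 87
f 87 55 56
f 87 56 57



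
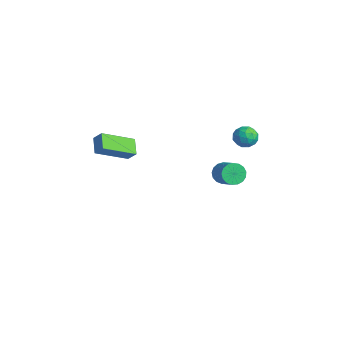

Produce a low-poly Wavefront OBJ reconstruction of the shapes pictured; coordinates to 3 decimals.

v -1.236 4.182 1.637
v -0.586 3.923 1.978
v -1.574 2.997 1.382
v -0.924 2.738 1.723
v -1.486 3.061 2.153
v -1.277 3.794 2.31
v -0.883 3.126 1.05
v -0.674 3.859 1.207
v -0.368 3.271 1.615
v -0.741 3.231 2.296
v -1.419 3.689 1.064
v -1.792 3.649 1.745
v -0.881 4.157 1.83
v -1.279 2.763 1.53
v -1.609 2.953 1.783
v -1.227 2.801 1.983
v -1.287 4.081 2.025
v -0.905 3.929 2.225
v -1.435 3.422 2.328
v -1.255 2.991 1.135
v -0.873 2.839 1.335
v -0.933 4.119 1.377
v -0.551 3.967 1.577
v -0.725 3.498 1.032
v -0.371 3.621 1.817
v -0.57 2.924 1.667
v -0.545 3.152 1.271
v -0.422 3.583 1.364
v -0.59 3.598 2.217
v -0.789 2.901 2.067
v -1.119 3.091 2.32
v -0.996 3.522 2.413
v -0.462 3.214 2.004
v -1.371 4.019 1.293
v -1.57 3.322 1.143
v -1.164 3.398 0.947
v -1.041 3.829 1.04
v -1.59 3.996 1.693
v -1.789 3.299 1.543
v -1.738 3.337 1.996
v -1.615 3.768 2.089
v -1.698 3.706 1.356
v -2.895 -4.931 1.841
v -3.807 -4.581 2.41
v -2.776 -2.981 0.83
v -3.687 -2.63 1.399
v -2.413 -4.65 2.441
v -3.324 -4.299 3.01
v -2.293 -2.699 1.43
v -3.205 -2.349 1.999
v -3.865 3.665 -3.214
v -3.507 4.057 -3.773
v -2.198 3.986 -2.984
v -2.555 3.595 -2.426
v -3.63 4.32 -3.545
v -2.321 4.249 -2.756
v -3.806 4.433 -3.242
v -2.497 4.362 -2.453
v -3.996 4.37 -2.933
v -2.687 4.299 -2.144
v -4.156 4.145 -2.688
v -2.847 4.075 -1.899
v -4.249 3.811 -2.563
v -2.94 3.74 -1.775
v -4.254 3.443 -2.588
v -2.945 3.373 -1.799
v -4.17 3.127 -2.757
v -2.86 3.056 -1.968
v -4.015 2.933 -3.03
v -2.706 2.862 -2.241
v -3.827 2.908 -3.345
v -2.518 2.837 -2.556
v -3.647 3.055 -3.631
v -2.338 2.985 -2.842
v -3.516 3.343 -3.821
v -2.207 3.272 -3.032
v -3.466 3.705 -3.872
v -2.157 3.634 -3.083
f 1 38 17
f 38 12 41
f 17 41 6
f 38 41 17
f 1 17 13
f 17 6 18
f 13 18 2
f 17 18 13
f 1 13 22
f 13 2 23
f 22 23 8
f 13 23 22
f 1 22 34
f 22 8 37
f 34 37 11
f 22 37 34
f 1 34 38
f 34 11 42
f 38 42 12
f 34 42 38
f 2 18 29
f 18 6 32
f 29 32 10
f 18 32 29
f 6 41 19
f 41 12 40
f 19 40 5
f 41 40 19
f 12 42 39
f 42 11 35
f 39 35 3
f 42 35 39
f 11 37 36
f 37 8 24
f 36 24 7
f 37 24 36
f 8 23 28
f 23 2 25
f 28 25 9
f 23 25 28
f 4 30 16
f 30 10 31
f 16 31 5
f 30 31 16
f 4 16 14
f 16 5 15
f 14 15 3
f 16 15 14
f 4 14 21
f 14 3 20
f 21 20 7
f 14 20 21
f 4 21 26
f 21 7 27
f 26 27 9
f 21 27 26
f 4 26 30
f 26 9 33
f 30 33 10
f 26 33 30
f 5 31 19
f 31 10 32
f 19 32 6
f 31 32 19
f 3 15 39
f 15 5 40
f 39 40 12
f 15 40 39
f 7 20 36
f 20 3 35
f 36 35 11
f 20 35 36
f 9 27 28
f 27 7 24
f 28 24 8
f 27 24 28
f 10 33 29
f 33 9 25
f 29 25 2
f 33 25 29
f 44 46 43
f 47 44 43
f 43 46 45
f 45 47 43
f 44 50 46
f 48 44 47
f 48 50 44
f 46 50 45
f 49 47 45
f 45 50 49
f 49 48 47
f 50 48 49
f 52 51 55
f 52 55 53
f 53 55 56
f 53 56 54
f 55 51 57
f 55 57 56
f 56 57 58
f 56 58 54
f 57 51 59
f 57 59 58
f 58 59 60
f 58 60 54
f 59 51 61
f 59 61 60
f 60 61 62
f 60 62 54
f 61 51 63
f 61 63 62
f 62 63 64
f 62 64 54
f 63 51 65
f 63 65 64
f 64 65 66
f 64 66 54
f 65 51 67
f 65 67 66
f 66 67 68
f 66 68 54
f 67 51 69
f 67 69 68
f 68 69 70
f 68 70 54
f 69 51 71
f 69 71 70
f 70 71 72
f 70 72 54
f 71 51 73
f 71 73 72
f 72 73 74
f 72 74 54
f 73 51 75
f 73 75 74
f 74 75 76
f 74 76 54
f 75 51 77
f 75 77 76
f 76 77 78
f 76 78 54
f 77 51 52
f 77 52 78
f 78 52 53
f 78 53 54



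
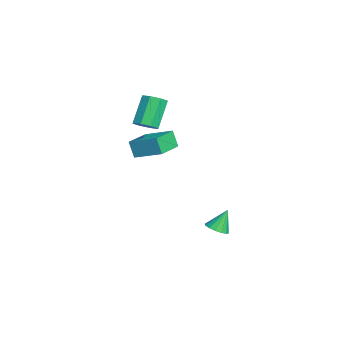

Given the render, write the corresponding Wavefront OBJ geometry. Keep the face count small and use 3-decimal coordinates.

v 3.172 -3.511 3.001
v 2.828 -3.751 3.92
v 1.834 -2.6 2.739
v 1.49 -2.84 3.658
v 3.93 -2.22 3.622
v 3.586 -2.46 4.541
v 2.592 -1.309 3.36
v 2.248 -1.549 4.279
v 1.145 0.809 -3.717
v 1.559 0.385 -3.383
v 0.815 1.411 -2.543
v 1.76 0.661 -3.468
v 1.797 0.977 -3.619
v 1.659 1.248 -3.797
v 1.383 1.401 -3.953
v 1.044 1.396 -4.046
v 0.732 1.234 -4.051
v 0.53 0.958 -3.966
v 0.494 0.642 -3.815
v 0.632 0.371 -3.637
v 0.907 0.218 -3.481
v 1.247 0.223 -3.388
v -2.6 -2.557 1.988
v -2.084 -2.832 2.441
v -3.085 -2.259 3.926
v -3.6 -1.983 3.472
v -1.984 -2.293 2.301
v -2.984 -1.72 3.786
v -2.244 -1.908 1.977
v -3.244 -1.335 3.462
v -2.713 -1.903 1.659
v -3.713 -1.33 3.144
v -3.115 -2.281 1.534
v -4.116 -1.708 3.019
v -3.216 -2.82 1.674
v -4.216 -2.247 3.159
v -2.956 -3.205 1.998
v -3.956 -2.632 3.483
v -2.487 -3.21 2.316
v -3.487 -2.637 3.801
f 2 4 1
f 5 2 1
f 1 4 3
f 3 5 1
f 2 8 4
f 6 2 5
f 6 8 2
f 4 8 3
f 7 5 3
f 3 8 7
f 7 6 5
f 8 6 7
f 10 9 12
f 10 12 11
f 12 9 13
f 12 13 11
f 13 9 14
f 13 14 11
f 14 9 15
f 14 15 11
f 15 9 16
f 15 16 11
f 16 9 17
f 16 17 11
f 17 9 18
f 17 18 11
f 18 9 19
f 18 19 11
f 19 9 20
f 19 20 11
f 20 9 21
f 20 21 11
f 21 9 22
f 21 22 11
f 22 9 10
f 22 10 11
f 24 23 27
f 24 27 25
f 25 27 28
f 25 28 26
f 27 23 29
f 27 29 28
f 28 29 30
f 28 30 26
f 29 23 31
f 29 31 30
f 30 31 32
f 30 32 26
f 31 23 33
f 31 33 32
f 32 33 34
f 32 34 26
f 33 23 35
f 33 35 34
f 34 35 36
f 34 36 26
f 35 23 37
f 35 37 36
f 36 37 38
f 36 38 26
f 37 23 39
f 37 39 38
f 38 39 40
f 38 40 26
f 39 23 24
f 39 24 40
f 40 24 25
f 40 25 26



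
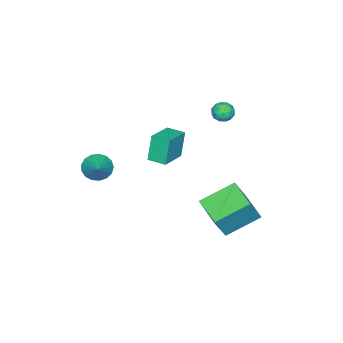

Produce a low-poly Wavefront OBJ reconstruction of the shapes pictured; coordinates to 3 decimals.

v -0.179 -1.127 0.814
v -0.605 -1.165 2.377
v -0.277 -0.092 0.812
v -0.703 -0.129 2.375
v 1.463 -0.971 1.265
v 1.037 -1.008 2.828
v 1.365 0.065 1.263
v 0.939 0.027 2.826
v -2.586 1.579 3.256
v -2.043 1.201 3.22
v -3.197 0.699 3.3
v -2.654 0.321 3.264
v -2.772 0.679 3.808
v -2.395 1.223 3.781
v -2.845 0.677 2.739
v -2.468 1.221 2.712
v -2.204 0.643 2.9
v -2.158 0.645 3.561
v -3.082 1.255 2.959
v -3.036 1.257 3.62
v -2.261 1.467 3.234
v -2.979 0.433 3.286
v -3.048 0.644 3.606
v -2.729 0.421 3.584
v -2.467 1.48 3.564
v -2.149 1.258 3.543
v -2.577 0.951 3.889
v -3.091 0.642 2.977
v -2.773 0.42 2.956
v -2.511 1.479 2.936
v -2.192 1.256 2.914
v -2.663 0.949 2.631
v -2.036 0.917 3.025
v -2.395 0.4 3.051
v -2.508 0.609 2.742
v -2.286 0.929 2.726
v -2.01 0.918 3.413
v -2.369 0.401 3.439
v -2.438 0.611 3.759
v -2.216 0.931 3.743
v -2.104 0.59 3.225
v -2.871 1.499 3.081
v -3.23 0.982 3.107
v -3.024 0.969 2.777
v -2.802 1.289 2.761
v -2.845 1.5 3.469
v -3.204 0.983 3.495
v -2.954 0.971 3.794
v -2.732 1.291 3.778
v -3.136 1.31 3.295
v 1.74 -3.981 -0.508
v 2.06 -3.617 -1.206
v 2.78 -3.179 0.388
v 1.765 -3.363 -1.091
v 1.463 -3.25 -0.842
v 1.225 -3.304 -0.516
v 1.105 -3.514 -0.189
v 1.13 -3.83 0.066
v 1.295 -4.181 0.189
v 1.562 -4.486 0.152
v 1.869 -4.676 -0.036
v 2.147 -4.706 -0.331
v 2.331 -4.57 -0.668
v 2.38 -4.299 -0.967
v 2.282 -3.955 -1.161
v -2.589 2.473 -2.845
v -1.633 2.357 -1.149
v -1.698 3.985 -3.244
v -0.741 3.869 -1.549
v -1.019 1.291 -3.811
v -0.062 1.175 -2.116
v -0.127 2.803 -4.211
v 0.829 2.687 -2.515
f 2 4 1
f 5 2 1
f 1 4 3
f 3 5 1
f 2 8 4
f 6 2 5
f 6 8 2
f 4 8 3
f 7 5 3
f 3 8 7
f 7 6 5
f 8 6 7
f 9 46 25
f 46 20 49
f 25 49 14
f 46 49 25
f 9 25 21
f 25 14 26
f 21 26 10
f 25 26 21
f 9 21 30
f 21 10 31
f 30 31 16
f 21 31 30
f 9 30 42
f 30 16 45
f 42 45 19
f 30 45 42
f 9 42 46
f 42 19 50
f 46 50 20
f 42 50 46
f 10 26 37
f 26 14 40
f 37 40 18
f 26 40 37
f 14 49 27
f 49 20 48
f 27 48 13
f 49 48 27
f 20 50 47
f 50 19 43
f 47 43 11
f 50 43 47
f 19 45 44
f 45 16 32
f 44 32 15
f 45 32 44
f 16 31 36
f 31 10 33
f 36 33 17
f 31 33 36
f 12 38 24
f 38 18 39
f 24 39 13
f 38 39 24
f 12 24 22
f 24 13 23
f 22 23 11
f 24 23 22
f 12 22 29
f 22 11 28
f 29 28 15
f 22 28 29
f 12 29 34
f 29 15 35
f 34 35 17
f 29 35 34
f 12 34 38
f 34 17 41
f 38 41 18
f 34 41 38
f 13 39 27
f 39 18 40
f 27 40 14
f 39 40 27
f 11 23 47
f 23 13 48
f 47 48 20
f 23 48 47
f 15 28 44
f 28 11 43
f 44 43 19
f 28 43 44
f 17 35 36
f 35 15 32
f 36 32 16
f 35 32 36
f 18 41 37
f 41 17 33
f 37 33 10
f 41 33 37
f 52 51 54
f 52 54 53
f 54 51 55
f 54 55 53
f 55 51 56
f 55 56 53
f 56 51 57
f 56 57 53
f 57 51 58
f 57 58 53
f 58 51 59
f 58 59 53
f 59 51 60
f 59 60 53
f 60 51 61
f 60 61 53
f 61 51 62
f 61 62 53
f 62 51 63
f 62 63 53
f 63 51 64
f 63 64 53
f 64 51 65
f 64 65 53
f 65 51 52
f 65 52 53
f 67 69 66
f 70 67 66
f 66 69 68
f 68 70 66
f 67 73 69
f 71 67 70
f 71 73 67
f 69 73 68
f 72 70 68
f 68 73 72
f 72 71 70
f 73 71 72



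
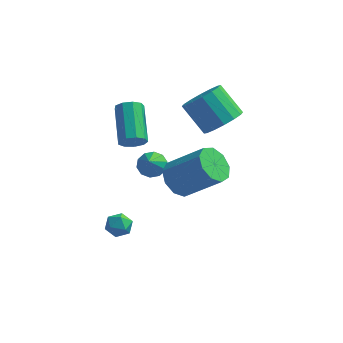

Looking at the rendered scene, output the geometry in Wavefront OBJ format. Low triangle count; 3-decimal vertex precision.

v 1.778 1.337 2.246
v 2.352 0.906 2.942
v 1.236 1.372 4.151
v 0.662 1.803 3.454
v 2.522 1.394 2.911
v 1.406 1.86 4.12
v 2.493 1.867 2.702
v 1.377 2.332 3.911
v 2.272 2.197 2.371
v 1.156 2.663 3.579
v 1.919 2.298 2.006
v 0.803 2.763 3.215
v 1.528 2.141 1.705
v 0.412 2.606 2.914
v 1.204 1.768 1.549
v 0.088 2.234 2.758
v 1.034 1.28 1.58
v -0.082 1.746 2.789
v 1.063 0.808 1.789
v -0.053 1.273 2.998
v 1.284 0.477 2.121
v 0.168 0.943 3.329
v 1.637 0.377 2.485
v 0.521 0.842 3.694
v 2.028 0.534 2.786
v 0.912 0.999 3.995
v -0.995 -0.099 -0.045
v -0.369 0.125 0.099
v -0.925 -0.801 0.745
v -0.642 0.351 0.324
v -1.05 0.405 0.408
v -1.437 0.267 0.319
v -1.655 -0.011 0.091
v -1.621 -0.322 -0.189
v -1.347 -0.548 -0.414
v -0.939 -0.603 -0.498
v -0.552 -0.464 -0.409
v -0.334 -0.187 -0.181
v -1.447 -1.336 2.308
v -1.084 -0.96 1.938
v -1.73 0.632 2.923
v -2.093 0.256 3.292
v -1.48 -1.009 1.758
v -2.126 0.582 2.743
v -1.86 -1.211 1.835
v -2.507 0.38 2.82
v -2.047 -1.472 2.133
v -2.694 0.12 3.118
v -1.953 -1.669 2.513
v -2.6 -0.077 3.498
v -1.622 -1.71 2.796
v -2.269 -0.118 3.781
v -1.209 -1.576 2.851
v -1.856 0.016 3.836
v -0.907 -1.329 2.652
v -1.554 0.262 3.637
v -0.858 -1.086 2.291
v -1.504 0.505 3.276
v 1.07 -3.298 2.048
v 1.533 -2.71 1.53
v 3.094 -2.755 2.874
v 2.63 -3.342 3.392
v 1.185 -2.401 1.944
v 2.746 -2.446 3.287
v 0.784 -2.511 2.406
v 2.345 -2.556 3.75
v 0.516 -2.989 2.701
v 2.077 -3.034 4.045
v 0.507 -3.612 2.691
v 2.068 -3.657 4.035
v 0.762 -4.087 2.38
v 2.322 -4.132 3.723
v 1.16 -4.193 1.913
v 2.721 -4.238 3.257
v 1.516 -3.88 1.51
v 3.077 -3.925 2.854
v 1.663 -3.294 1.359
v 3.224 -3.339 2.702
v -2.254 -2.441 -1.953
v -1.782 -1.978 -1.988
v -1.738 -3.022 -2.692
v -1.266 -2.559 -2.727
v -1.327 -2.929 -2.181
v -1.646 -2.571 -1.724
v -1.874 -2.429 -2.956
v -2.193 -2.071 -2.499
v -1.547 -1.971 -2.607
v -1.209 -2.28 -2.129
v -2.311 -2.72 -2.551
v -1.973 -3.029 -2.073
f 2 1 5
f 2 5 3
f 3 5 6
f 3 6 4
f 5 1 7
f 5 7 6
f 6 7 8
f 6 8 4
f 7 1 9
f 7 9 8
f 8 9 10
f 8 10 4
f 9 1 11
f 9 11 10
f 10 11 12
f 10 12 4
f 11 1 13
f 11 13 12
f 12 13 14
f 12 14 4
f 13 1 15
f 13 15 14
f 14 15 16
f 14 16 4
f 15 1 17
f 15 17 16
f 16 17 18
f 16 18 4
f 17 1 19
f 17 19 18
f 18 19 20
f 18 20 4
f 19 1 21
f 19 21 20
f 20 21 22
f 20 22 4
f 21 1 23
f 21 23 22
f 22 23 24
f 22 24 4
f 23 1 25
f 23 25 24
f 24 25 26
f 24 26 4
f 25 1 2
f 25 2 26
f 26 2 3
f 26 3 4
f 28 27 30
f 28 30 29
f 30 27 31
f 30 31 29
f 31 27 32
f 31 32 29
f 32 27 33
f 32 33 29
f 33 27 34
f 33 34 29
f 34 27 35
f 34 35 29
f 35 27 36
f 35 36 29
f 36 27 37
f 36 37 29
f 37 27 38
f 37 38 29
f 38 27 28
f 38 28 29
f 40 39 43
f 40 43 41
f 41 43 44
f 41 44 42
f 43 39 45
f 43 45 44
f 44 45 46
f 44 46 42
f 45 39 47
f 45 47 46
f 46 47 48
f 46 48 42
f 47 39 49
f 47 49 48
f 48 49 50
f 48 50 42
f 49 39 51
f 49 51 50
f 50 51 52
f 50 52 42
f 51 39 53
f 51 53 52
f 52 53 54
f 52 54 42
f 53 39 55
f 53 55 54
f 54 55 56
f 54 56 42
f 55 39 57
f 55 57 56
f 56 57 58
f 56 58 42
f 57 39 40
f 57 40 58
f 58 40 41
f 58 41 42
f 60 59 63
f 60 63 61
f 61 63 64
f 61 64 62
f 63 59 65
f 63 65 64
f 64 65 66
f 64 66 62
f 65 59 67
f 65 67 66
f 66 67 68
f 66 68 62
f 67 59 69
f 67 69 68
f 68 69 70
f 68 70 62
f 69 59 71
f 69 71 70
f 70 71 72
f 70 72 62
f 71 59 73
f 71 73 72
f 72 73 74
f 72 74 62
f 73 59 75
f 73 75 74
f 74 75 76
f 74 76 62
f 75 59 77
f 75 77 76
f 76 77 78
f 76 78 62
f 77 59 60
f 77 60 78
f 78 60 61
f 78 61 62
f 79 90 84
f 79 84 80
f 79 80 86
f 79 86 89
f 79 89 90
f 80 84 88
f 84 90 83
f 90 89 81
f 89 86 85
f 86 80 87
f 82 88 83
f 82 83 81
f 82 81 85
f 82 85 87
f 82 87 88
f 83 88 84
f 81 83 90
f 85 81 89
f 87 85 86
f 88 87 80



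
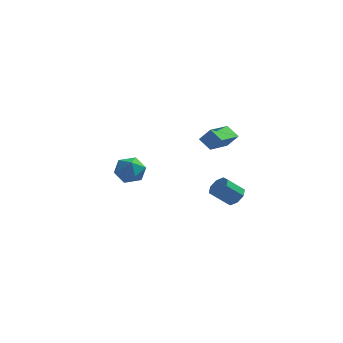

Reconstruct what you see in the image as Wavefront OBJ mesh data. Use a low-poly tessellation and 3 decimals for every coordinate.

v -4.463 3.783 -0.393
v -3.733 3.533 0.306
v -4.107 2.387 -1.266
v -3.377 2.137 -0.567
v -4.384 2.103 -0.303
v -4.604 2.966 0.236
v -3.236 2.954 -1.196
v -3.456 3.817 -0.657
v -2.975 3.02 -0.191
v -3.684 2.494 0.361
v -4.156 3.426 -1.321
v -4.865 2.9 -0.769
v 1.027 -0.444 3.996
v 1.655 -0.44 4.774
v 1.532 1.404 3.579
v 2.16 1.408 4.357
v 1.74 -0.768 3.423
v 2.368 -0.764 4.201
v 2.245 1.08 3.006
v 2.873 1.084 3.784
v 3.815 -3.613 1.423
v 4.34 -3.985 1.698
v 3.531 -4.479 2.573
v 3.005 -4.107 2.297
v 4.289 -3.502 1.925
v 3.48 -3.996 2.8
v 3.961 -3.084 1.857
v 3.152 -3.578 2.732
v 3.547 -2.976 1.535
v 2.738 -3.47 2.409
v 3.289 -3.241 1.147
v 2.48 -3.735 2.022
v 3.34 -3.724 0.92
v 2.531 -4.218 1.795
v 3.668 -4.142 0.988
v 2.859 -4.636 1.863
v 4.082 -4.25 1.311
v 3.273 -4.744 2.185
f 1 12 6
f 1 6 2
f 1 2 8
f 1 8 11
f 1 11 12
f 2 6 10
f 6 12 5
f 12 11 3
f 11 8 7
f 8 2 9
f 4 10 5
f 4 5 3
f 4 3 7
f 4 7 9
f 4 9 10
f 5 10 6
f 3 5 12
f 7 3 11
f 9 7 8
f 10 9 2
f 14 16 13
f 17 14 13
f 13 16 15
f 15 17 13
f 14 20 16
f 18 14 17
f 18 20 14
f 16 20 15
f 19 17 15
f 15 20 19
f 19 18 17
f 20 18 19
f 22 21 25
f 22 25 23
f 23 25 26
f 23 26 24
f 25 21 27
f 25 27 26
f 26 27 28
f 26 28 24
f 27 21 29
f 27 29 28
f 28 29 30
f 28 30 24
f 29 21 31
f 29 31 30
f 30 31 32
f 30 32 24
f 31 21 33
f 31 33 32
f 32 33 34
f 32 34 24
f 33 21 35
f 33 35 34
f 34 35 36
f 34 36 24
f 35 21 37
f 35 37 36
f 36 37 38
f 36 38 24
f 37 21 22
f 37 22 38
f 38 22 23
f 38 23 24



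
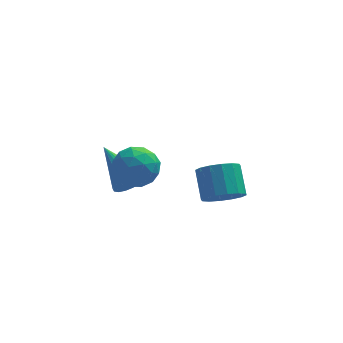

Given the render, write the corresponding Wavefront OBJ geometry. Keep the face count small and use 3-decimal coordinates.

v 1.226 1.207 -2.703
v 1.896 1.054 -2.428
v 1.764 1.92 -1.623
v 1.094 2.073 -1.897
v 1.958 1.316 -2.7
v 1.826 2.182 -1.895
v 1.824 1.549 -2.973
v 1.692 2.415 -2.167
v 1.529 1.691 -3.173
v 1.398 2.557 -2.368
v 1.154 1.703 -3.247
v 1.022 2.569 -2.442
v 0.798 1.582 -3.176
v 0.666 2.448 -2.37
v 0.556 1.36 -2.977
v 0.424 2.226 -2.172
v 0.494 1.098 -2.705
v 0.362 1.964 -1.9
v 0.628 0.865 -2.433
v 0.496 1.731 -1.627
v 0.922 0.723 -2.232
v 0.791 1.589 -1.427
v 1.298 0.711 -2.158
v 1.166 1.577 -1.353
v 1.654 0.832 -2.23
v 1.522 1.698 -1.424
v -1.703 2.521 -2.809
v -1.316 2.477 -2.276
v -2.537 3.919 -2.091
v -1.165 2.658 -2.451
v -1.121 2.811 -2.698
v -1.191 2.907 -2.967
v -1.363 2.926 -3.204
v -1.602 2.865 -3.363
v -1.861 2.736 -3.413
v -2.089 2.564 -3.343
v -2.24 2.384 -3.167
v -2.285 2.23 -2.92
v -2.214 2.135 -2.652
v -2.042 2.115 -2.414
v -1.803 2.176 -2.255
v -1.544 2.305 -2.206
v -2.299 -0.632 0.528
v -1.738 -0.136 0.808
v -1.462 -1.084 -0.348
v -0.901 -0.588 -0.068
v -1.149 -1.204 0.378
v -1.666 -0.924 0.919
v -1.534 -0.296 -0.459
v -2.051 -0.016 0.082
v -1.265 0.072 0.198
v -1.028 -0.489 0.715
v -2.172 -0.731 -0.255
v -1.935 -1.292 0.262
v -2.092 -0.344 0.745
v -1.108 -0.876 -0.285
v -1.254 -1.238 -0.023
v -0.924 -0.946 0.142
v -2.05 -0.807 0.81
v -1.72 -0.516 0.975
v -1.374 -1.143 0.722
v -1.48 -0.704 -0.515
v -1.15 -0.413 -0.35
v -2.276 -0.274 0.318
v -1.946 0.018 0.483
v -1.826 -0.077 -0.262
v -1.484 0.069 0.551
v -0.992 -0.197 0.036
v -1.364 -0.025 -0.194
v -1.668 0.14 0.124
v -1.345 -0.26 0.855
v -0.853 -0.526 0.34
v -0.998 -0.888 0.602
v -1.303 -0.724 0.92
v -1.067 -0.139 0.496
v -2.347 -0.694 0.12
v -1.855 -0.96 -0.395
v -1.897 -0.496 -0.46
v -2.202 -0.332 -0.142
v -2.208 -1.023 0.424
v -1.716 -1.289 -0.091
v -1.532 -1.36 0.336
v -1.836 -1.195 0.654
v -2.133 -1.081 -0.036
f 2 1 5
f 2 5 3
f 3 5 6
f 3 6 4
f 5 1 7
f 5 7 6
f 6 7 8
f 6 8 4
f 7 1 9
f 7 9 8
f 8 9 10
f 8 10 4
f 9 1 11
f 9 11 10
f 10 11 12
f 10 12 4
f 11 1 13
f 11 13 12
f 12 13 14
f 12 14 4
f 13 1 15
f 13 15 14
f 14 15 16
f 14 16 4
f 15 1 17
f 15 17 16
f 16 17 18
f 16 18 4
f 17 1 19
f 17 19 18
f 18 19 20
f 18 20 4
f 19 1 21
f 19 21 20
f 20 21 22
f 20 22 4
f 21 1 23
f 21 23 22
f 22 23 24
f 22 24 4
f 23 1 25
f 23 25 24
f 24 25 26
f 24 26 4
f 25 1 2
f 25 2 26
f 26 2 3
f 26 3 4
f 28 27 30
f 28 30 29
f 30 27 31
f 30 31 29
f 31 27 32
f 31 32 29
f 32 27 33
f 32 33 29
f 33 27 34
f 33 34 29
f 34 27 35
f 34 35 29
f 35 27 36
f 35 36 29
f 36 27 37
f 36 37 29
f 37 27 38
f 37 38 29
f 38 27 39
f 38 39 29
f 39 27 40
f 39 40 29
f 40 27 41
f 40 41 29
f 41 27 42
f 41 42 29
f 42 27 28
f 42 28 29
f 43 80 59
f 80 54 83
f 59 83 48
f 80 83 59
f 43 59 55
f 59 48 60
f 55 60 44
f 59 60 55
f 43 55 64
f 55 44 65
f 64 65 50
f 55 65 64
f 43 64 76
f 64 50 79
f 76 79 53
f 64 79 76
f 43 76 80
f 76 53 84
f 80 84 54
f 76 84 80
f 44 60 71
f 60 48 74
f 71 74 52
f 60 74 71
f 48 83 61
f 83 54 82
f 61 82 47
f 83 82 61
f 54 84 81
f 84 53 77
f 81 77 45
f 84 77 81
f 53 79 78
f 79 50 66
f 78 66 49
f 79 66 78
f 50 65 70
f 65 44 67
f 70 67 51
f 65 67 70
f 46 72 58
f 72 52 73
f 58 73 47
f 72 73 58
f 46 58 56
f 58 47 57
f 56 57 45
f 58 57 56
f 46 56 63
f 56 45 62
f 63 62 49
f 56 62 63
f 46 63 68
f 63 49 69
f 68 69 51
f 63 69 68
f 46 68 72
f 68 51 75
f 72 75 52
f 68 75 72
f 47 73 61
f 73 52 74
f 61 74 48
f 73 74 61
f 45 57 81
f 57 47 82
f 81 82 54
f 57 82 81
f 49 62 78
f 62 45 77
f 78 77 53
f 62 77 78
f 51 69 70
f 69 49 66
f 70 66 50
f 69 66 70
f 52 75 71
f 75 51 67
f 71 67 44
f 75 67 71



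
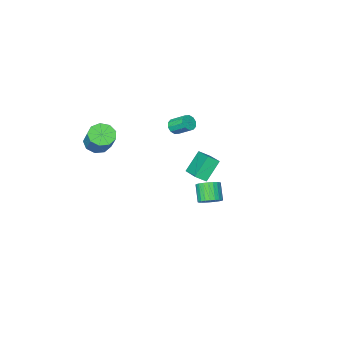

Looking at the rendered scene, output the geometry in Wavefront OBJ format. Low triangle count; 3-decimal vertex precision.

v -0.17 2.757 -1.471
v 0.376 3.036 -1.058
v 0.017 2.281 -0.075
v -0.53 2.003 -0.489
v 0.161 3.218 -0.997
v -0.198 2.463 -0.014
v -0.105 3.33 -1.008
v -0.464 2.576 -0.025
v -0.381 3.355 -1.089
v -0.74 2.601 -0.106
v -0.625 3.289 -1.229
v -0.984 2.534 -0.246
v -0.799 3.142 -1.406
v -1.158 2.387 -0.423
v -0.878 2.936 -1.592
v -1.237 2.182 -0.61
v -0.849 2.703 -1.761
v -1.208 1.949 -0.778
v -0.717 2.479 -1.885
v -1.076 1.724 -0.902
v -0.502 2.297 -1.946
v -0.861 1.542 -0.963
v -0.236 2.184 -1.935
v -0.595 1.43 -0.952
v 0.04 2.159 -1.854
v -0.319 1.405 -0.871
v 0.284 2.226 -1.714
v -0.075 1.471 -0.731
v 0.458 2.373 -1.537
v 0.099 1.618 -0.554
v 0.537 2.578 -1.35
v 0.178 1.824 -0.368
v 0.508 2.811 -1.182
v 0.149 2.057 -0.199
v 3.783 -3.279 1.875
v 4.289 -2.808 1.346
v 4.663 -1.671 2.717
v 4.157 -2.141 3.245
v 3.73 -2.603 1.329
v 4.105 -1.466 2.699
v 3.196 -2.714 1.567
v 3.571 -1.577 2.938
v 2.937 -3.089 1.949
v 3.311 -1.952 3.32
v 3.073 -3.553 2.296
v 3.448 -2.416 3.667
v 3.541 -3.888 2.446
v 3.916 -2.751 3.817
v 4.123 -3.938 2.329
v 4.497 -2.801 3.7
v 4.545 -3.679 1.999
v 4.919 -2.542 3.37
v 4.61 -3.233 1.611
v 4.985 -2.096 2.981
v -2.228 -4.021 0.774
v -1.826 -4.169 1.193
v -2.229 -3.186 1.926
v -2.632 -3.039 1.506
v -1.666 -3.929 0.96
v -2.069 -2.947 1.692
v -1.721 -3.724 0.655
v -2.124 -2.742 1.388
v -1.97 -3.633 0.396
v -2.373 -2.651 1.129
v -2.317 -3.69 0.281
v -2.721 -2.708 1.014
v -2.631 -3.874 0.354
v -3.034 -2.891 1.087
v -2.791 -4.113 0.588
v -3.194 -3.131 1.32
v -2.736 -4.318 0.892
v -3.139 -3.336 1.625
v -2.487 -4.409 1.151
v -2.89 -3.427 1.884
v -2.139 -4.352 1.266
v -2.543 -3.37 1.999
v -5.02 -4.179 -2.974
v -4.399 -4.559 -2.517
v -4.399 -2.27 -2.231
v -3.778 -2.651 -1.774
v -3.922 -4.009 -4.326
v -3.301 -4.39 -3.869
v -3.301 -2.101 -3.583
v -2.68 -2.481 -3.126
f 2 1 5
f 2 5 3
f 3 5 6
f 3 6 4
f 5 1 7
f 5 7 6
f 6 7 8
f 6 8 4
f 7 1 9
f 7 9 8
f 8 9 10
f 8 10 4
f 9 1 11
f 9 11 10
f 10 11 12
f 10 12 4
f 11 1 13
f 11 13 12
f 12 13 14
f 12 14 4
f 13 1 15
f 13 15 14
f 14 15 16
f 14 16 4
f 15 1 17
f 15 17 16
f 16 17 18
f 16 18 4
f 17 1 19
f 17 19 18
f 18 19 20
f 18 20 4
f 19 1 21
f 19 21 20
f 20 21 22
f 20 22 4
f 21 1 23
f 21 23 22
f 22 23 24
f 22 24 4
f 23 1 25
f 23 25 24
f 24 25 26
f 24 26 4
f 25 1 27
f 25 27 26
f 26 27 28
f 26 28 4
f 27 1 29
f 27 29 28
f 28 29 30
f 28 30 4
f 29 1 31
f 29 31 30
f 30 31 32
f 30 32 4
f 31 1 33
f 31 33 32
f 32 33 34
f 32 34 4
f 33 1 2
f 33 2 34
f 34 2 3
f 34 3 4
f 36 35 39
f 36 39 37
f 37 39 40
f 37 40 38
f 39 35 41
f 39 41 40
f 40 41 42
f 40 42 38
f 41 35 43
f 41 43 42
f 42 43 44
f 42 44 38
f 43 35 45
f 43 45 44
f 44 45 46
f 44 46 38
f 45 35 47
f 45 47 46
f 46 47 48
f 46 48 38
f 47 35 49
f 47 49 48
f 48 49 50
f 48 50 38
f 49 35 51
f 49 51 50
f 50 51 52
f 50 52 38
f 51 35 53
f 51 53 52
f 52 53 54
f 52 54 38
f 53 35 36
f 53 36 54
f 54 36 37
f 54 37 38
f 56 55 59
f 56 59 57
f 57 59 60
f 57 60 58
f 59 55 61
f 59 61 60
f 60 61 62
f 60 62 58
f 61 55 63
f 61 63 62
f 62 63 64
f 62 64 58
f 63 55 65
f 63 65 64
f 64 65 66
f 64 66 58
f 65 55 67
f 65 67 66
f 66 67 68
f 66 68 58
f 67 55 69
f 67 69 68
f 68 69 70
f 68 70 58
f 69 55 71
f 69 71 70
f 70 71 72
f 70 72 58
f 71 55 73
f 71 73 72
f 72 73 74
f 72 74 58
f 73 55 75
f 73 75 74
f 74 75 76
f 74 76 58
f 75 55 56
f 75 56 76
f 76 56 57
f 76 57 58
f 78 80 77
f 81 78 77
f 77 80 79
f 79 81 77
f 78 84 80
f 82 78 81
f 82 84 78
f 80 84 79
f 83 81 79
f 79 84 83
f 83 82 81
f 84 82 83



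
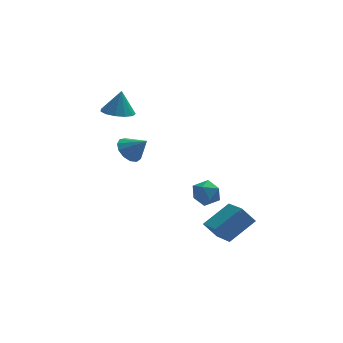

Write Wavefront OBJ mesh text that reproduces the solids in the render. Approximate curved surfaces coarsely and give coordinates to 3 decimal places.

v 2.247 0.217 -2.651
v 2.726 0.253 -1.872
v 1.234 -0.633 -1.988
v 1.713 -0.597 -1.209
v 1.292 0.152 -1.523
v 1.918 0.678 -1.933
v 2.042 -1.058 -1.927
v 2.668 -0.532 -2.337
v 2.599 -0.534 -1.425
v 2.136 0.213 -1.175
v 1.824 -0.593 -2.685
v 1.361 0.154 -2.435
v -2.474 2.739 3.052
v -1.728 2.119 3.036
v -2.226 3.001 4.528
v -1.523 2.61 2.914
v -1.62 3.143 2.836
v -1.988 3.547 2.826
v -2.51 3.694 2.888
v -3.022 3.538 3.002
v -3.359 3.128 3.132
v -3.416 2.595 3.236
v -3.174 2.107 3.282
v -2.709 1.82 3.255
v -2.171 1.824 3.163
v -1.876 2.679 0.051
v -1.266 2.547 -0.612
v -0.964 2.181 0.989
v -1.187 3.022 -0.435
v -1.327 3.389 -0.105
v -1.641 3.53 0.275
v -2.03 3.401 0.584
v -2.37 3.043 0.723
v -2.552 2.569 0.649
v -2.52 2.131 0.385
v -2.283 1.866 0.015
v -1.917 1.86 -0.344
v -1.538 2.114 -0.577
v 1.791 -4.977 -1.725
v 3.257 -4.267 -0.708
v 1.415 -3.05 -2.527
v 2.881 -2.341 -1.51
v 2.499 -5.199 -2.59
v 3.965 -4.49 -1.573
v 2.123 -3.273 -3.392
v 3.589 -2.563 -2.375
f 1 12 6
f 1 6 2
f 1 2 8
f 1 8 11
f 1 11 12
f 2 6 10
f 6 12 5
f 12 11 3
f 11 8 7
f 8 2 9
f 4 10 5
f 4 5 3
f 4 3 7
f 4 7 9
f 4 9 10
f 5 10 6
f 3 5 12
f 7 3 11
f 9 7 8
f 10 9 2
f 14 13 16
f 14 16 15
f 16 13 17
f 16 17 15
f 17 13 18
f 17 18 15
f 18 13 19
f 18 19 15
f 19 13 20
f 19 20 15
f 20 13 21
f 20 21 15
f 21 13 22
f 21 22 15
f 22 13 23
f 22 23 15
f 23 13 24
f 23 24 15
f 24 13 25
f 24 25 15
f 25 13 14
f 25 14 15
f 27 26 29
f 27 29 28
f 29 26 30
f 29 30 28
f 30 26 31
f 30 31 28
f 31 26 32
f 31 32 28
f 32 26 33
f 32 33 28
f 33 26 34
f 33 34 28
f 34 26 35
f 34 35 28
f 35 26 36
f 35 36 28
f 36 26 37
f 36 37 28
f 37 26 38
f 37 38 28
f 38 26 27
f 38 27 28
f 40 42 39
f 43 40 39
f 39 42 41
f 41 43 39
f 40 46 42
f 44 40 43
f 44 46 40
f 42 46 41
f 45 43 41
f 41 46 45
f 45 44 43
f 46 44 45



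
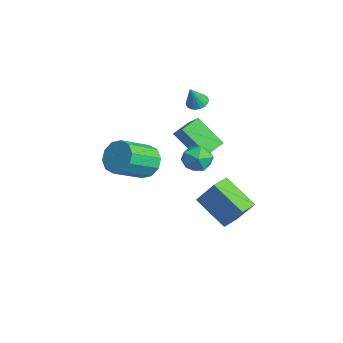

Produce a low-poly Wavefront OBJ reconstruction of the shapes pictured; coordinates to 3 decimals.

v 2.628 0.947 1.957
v 3.279 0.352 2.102
v 1.781 0.248 2.898
v 2.432 -0.347 3.043
v 2.525 0.495 3.327
v 3.048 0.927 2.746
v 2.012 -0.327 2.254
v 2.535 0.105 1.673
v 2.898 -0.435 2.285
v 3.216 0.073 2.948
v 1.844 0.527 2.052
v 2.162 1.035 2.715
v 0.789 2.532 -4.403
v -0.818 1.663 -3.195
v 0.204 3.484 -4.495
v -1.402 2.614 -3.287
v 1.582 3.166 -2.893
v -0.024 2.296 -1.685
v 0.998 4.117 -2.985
v -0.609 3.248 -1.777
v -1.459 -0.794 -0.05
v -0.552 -0.851 -0.515
v -0.095 -2.544 0.585
v -1.001 -2.486 1.05
v -0.484 -0.496 0.002
v -0.027 -2.189 1.102
v -0.788 -0.256 0.499
v -0.331 -1.948 1.599
v -1.348 -0.22 0.786
v -0.891 -1.913 1.886
v -1.951 -0.404 0.754
v -1.493 -2.097 1.854
v -2.365 -0.736 0.415
v -1.908 -2.429 1.515
v -2.433 -1.091 -0.102
v -1.976 -2.784 0.998
v -2.129 -1.332 -0.599
v -1.672 -3.024 0.501
v -1.569 -1.367 -0.886
v -1.112 -3.06 0.214
v -0.967 -1.183 -0.854
v -0.509 -2.876 0.246
v -2.938 2.582 2.656
v -2.482 2.98 2.733
v -2.702 2.078 3.864
v -2.697 3.114 2.831
v -2.959 3.143 2.895
v -3.218 3.061 2.911
v -3.42 2.884 2.876
v -3.528 2.647 2.798
v -3.518 2.397 2.692
v -3.394 2.184 2.579
v -3.179 2.05 2.481
v -2.916 2.021 2.418
v -2.658 2.104 2.402
v -2.455 2.281 2.436
v -2.348 2.518 2.514
v -2.358 2.767 2.62
v -4.287 1.798 -0.402
v -3.32 1.909 0.504
v -4.721 2.866 -0.069
v -3.754 2.977 0.837
v -3.086 2.723 -1.797
v -2.119 2.834 -0.891
v -3.52 3.791 -1.464
v -2.553 3.902 -0.558
f 1 12 6
f 1 6 2
f 1 2 8
f 1 8 11
f 1 11 12
f 2 6 10
f 6 12 5
f 12 11 3
f 11 8 7
f 8 2 9
f 4 10 5
f 4 5 3
f 4 3 7
f 4 7 9
f 4 9 10
f 5 10 6
f 3 5 12
f 7 3 11
f 9 7 8
f 10 9 2
f 14 16 13
f 17 14 13
f 13 16 15
f 15 17 13
f 14 20 16
f 18 14 17
f 18 20 14
f 16 20 15
f 19 17 15
f 15 20 19
f 19 18 17
f 20 18 19
f 22 21 25
f 22 25 23
f 23 25 26
f 23 26 24
f 25 21 27
f 25 27 26
f 26 27 28
f 26 28 24
f 27 21 29
f 27 29 28
f 28 29 30
f 28 30 24
f 29 21 31
f 29 31 30
f 30 31 32
f 30 32 24
f 31 21 33
f 31 33 32
f 32 33 34
f 32 34 24
f 33 21 35
f 33 35 34
f 34 35 36
f 34 36 24
f 35 21 37
f 35 37 36
f 36 37 38
f 36 38 24
f 37 21 39
f 37 39 38
f 38 39 40
f 38 40 24
f 39 21 41
f 39 41 40
f 40 41 42
f 40 42 24
f 41 21 22
f 41 22 42
f 42 22 23
f 42 23 24
f 44 43 46
f 44 46 45
f 46 43 47
f 46 47 45
f 47 43 48
f 47 48 45
f 48 43 49
f 48 49 45
f 49 43 50
f 49 50 45
f 50 43 51
f 50 51 45
f 51 43 52
f 51 52 45
f 52 43 53
f 52 53 45
f 53 43 54
f 53 54 45
f 54 43 55
f 54 55 45
f 55 43 56
f 55 56 45
f 56 43 57
f 56 57 45
f 57 43 58
f 57 58 45
f 58 43 44
f 58 44 45
f 60 62 59
f 63 60 59
f 59 62 61
f 61 63 59
f 60 66 62
f 64 60 63
f 64 66 60
f 62 66 61
f 65 63 61
f 61 66 65
f 65 64 63
f 66 64 65



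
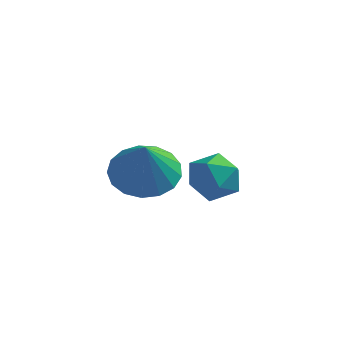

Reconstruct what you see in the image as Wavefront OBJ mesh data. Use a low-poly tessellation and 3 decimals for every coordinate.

v -2.868 0.511 -0.017
v -2.396 1.299 0.295
v -2.612 -0.171 1.317
v -2.836 1.377 0.419
v -3.284 1.256 0.444
v -3.636 0.965 0.362
v -3.813 0.57 0.194
v -3.772 0.161 -0.023
v -3.525 -0.167 -0.238
v -3.127 -0.34 -0.403
v -2.669 -0.318 -0.479
v -2.257 -0.107 -0.45
v -1.985 0.247 -0.321
v -1.915 0.661 -0.123
v -2.063 1.04 0.1
v -1.745 3.728 -2.486
v -1.11 3.259 -2.113
v -2.59 3.461 -1.387
v -1.955 2.992 -1.014
v -1.873 3.858 -1.086
v -1.351 4.023 -1.766
v -2.349 2.697 -1.734
v -1.827 2.862 -2.414
v -1.484 2.622 -1.648
v -1.19 3.339 -1.248
v -2.51 3.381 -2.252
v -2.216 4.098 -1.852
f 2 1 4
f 2 4 3
f 4 1 5
f 4 5 3
f 5 1 6
f 5 6 3
f 6 1 7
f 6 7 3
f 7 1 8
f 7 8 3
f 8 1 9
f 8 9 3
f 9 1 10
f 9 10 3
f 10 1 11
f 10 11 3
f 11 1 12
f 11 12 3
f 12 1 13
f 12 13 3
f 13 1 14
f 13 14 3
f 14 1 15
f 14 15 3
f 15 1 2
f 15 2 3
f 16 27 21
f 16 21 17
f 16 17 23
f 16 23 26
f 16 26 27
f 17 21 25
f 21 27 20
f 27 26 18
f 26 23 22
f 23 17 24
f 19 25 20
f 19 20 18
f 19 18 22
f 19 22 24
f 19 24 25
f 20 25 21
f 18 20 27
f 22 18 26
f 24 22 23
f 25 24 17

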